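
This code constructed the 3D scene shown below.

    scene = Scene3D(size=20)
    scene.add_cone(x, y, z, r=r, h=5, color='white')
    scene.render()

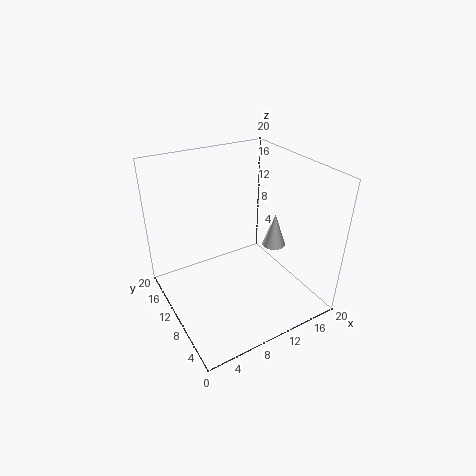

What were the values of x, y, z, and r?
x = 16.5, y = 10.25, z = 6.75, r = 1.75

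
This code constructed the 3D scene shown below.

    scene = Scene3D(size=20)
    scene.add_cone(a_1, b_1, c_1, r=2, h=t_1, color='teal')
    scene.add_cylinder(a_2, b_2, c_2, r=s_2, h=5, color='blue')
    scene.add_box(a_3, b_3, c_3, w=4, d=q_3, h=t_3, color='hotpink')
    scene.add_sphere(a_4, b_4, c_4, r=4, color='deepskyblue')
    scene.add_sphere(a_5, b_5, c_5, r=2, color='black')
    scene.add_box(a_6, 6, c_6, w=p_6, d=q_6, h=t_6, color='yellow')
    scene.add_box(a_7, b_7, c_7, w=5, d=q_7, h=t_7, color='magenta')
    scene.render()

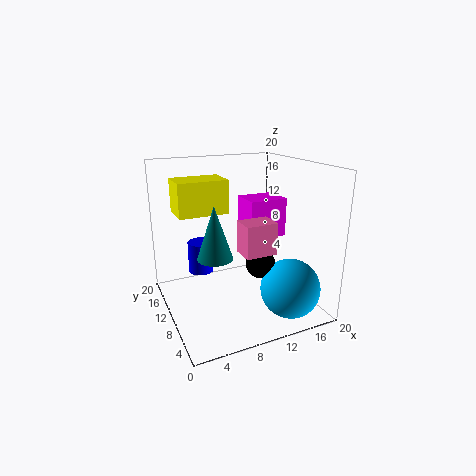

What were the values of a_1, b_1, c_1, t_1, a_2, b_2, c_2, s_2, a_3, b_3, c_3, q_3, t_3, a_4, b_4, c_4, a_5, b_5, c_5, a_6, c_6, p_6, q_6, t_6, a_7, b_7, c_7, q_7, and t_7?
a_1 = 4; b_1 = 3; c_1 = 11; t_1 = 6; a_2 = 7; b_2 = 18; c_2 = 2; s_2 = 2; a_3 = 8; b_3 = 3; c_3 = 10; q_3 = 3; t_3 = 4; a_4 = 15; b_4 = 4; c_4 = 4; a_5 = 12; b_5 = 7; c_5 = 7; a_6 = 1; c_6 = 15; p_6 = 6; q_6 = 4; t_6 = 4; a_7 = 10; b_7 = 6; c_7 = 11; q_7 = 4; t_7 = 5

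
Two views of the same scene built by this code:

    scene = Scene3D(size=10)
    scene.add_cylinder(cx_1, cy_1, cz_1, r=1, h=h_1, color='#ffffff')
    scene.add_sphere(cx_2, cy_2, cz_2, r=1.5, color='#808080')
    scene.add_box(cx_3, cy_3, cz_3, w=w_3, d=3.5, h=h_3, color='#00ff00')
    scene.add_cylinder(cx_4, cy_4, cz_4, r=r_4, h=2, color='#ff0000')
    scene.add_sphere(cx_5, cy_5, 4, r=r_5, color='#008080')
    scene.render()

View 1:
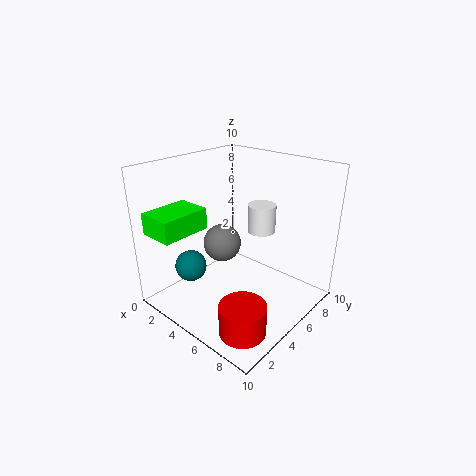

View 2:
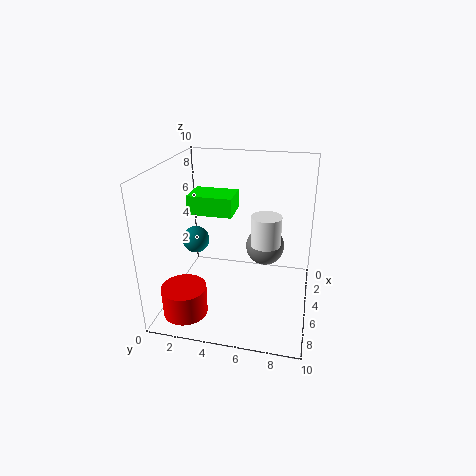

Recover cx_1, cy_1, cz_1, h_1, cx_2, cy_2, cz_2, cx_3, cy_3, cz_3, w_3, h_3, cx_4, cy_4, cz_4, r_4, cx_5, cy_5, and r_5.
cx_1 = 5.5, cy_1 = 7, cz_1 = 5, h_1 = 2, cx_2 = 2, cy_2 = 6.5, cz_2 = 3, cx_3 = 0.5, cy_3 = 0.5, cz_3 = 5.5, w_3 = 2.5, h_3 = 1.5, cx_4 = 8, cy_4 = 2, cz_4 = 0.5, r_4 = 1.5, cx_5 = 4, cy_5 = 1.5, r_5 = 1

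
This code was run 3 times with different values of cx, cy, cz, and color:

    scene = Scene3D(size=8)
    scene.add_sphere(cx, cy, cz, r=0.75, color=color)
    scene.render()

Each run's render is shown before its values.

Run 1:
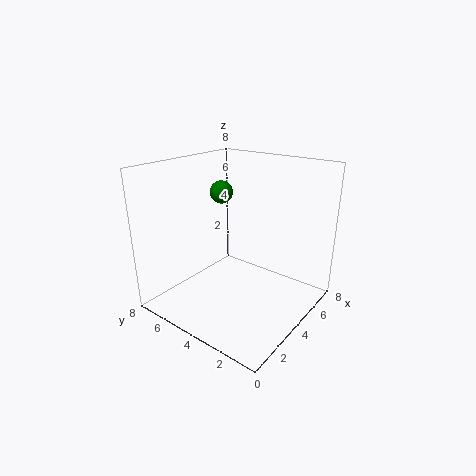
cx = 6.5, cy = 7.25, cz = 5.5, color = 'green'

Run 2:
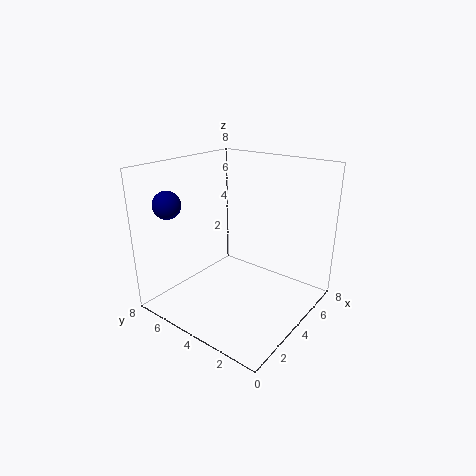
cx = 1.5, cy = 6.75, cz = 6, color = 'navy'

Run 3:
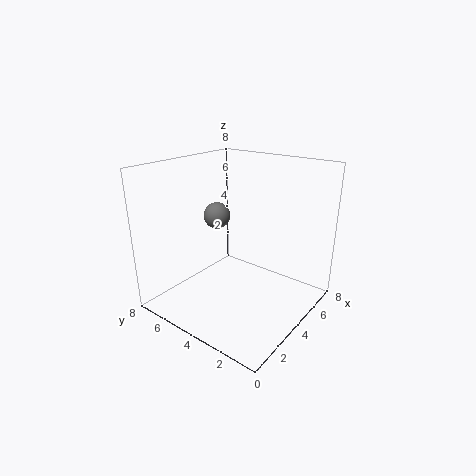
cx = 4, cy = 5.5, cz = 5, color = 'gray'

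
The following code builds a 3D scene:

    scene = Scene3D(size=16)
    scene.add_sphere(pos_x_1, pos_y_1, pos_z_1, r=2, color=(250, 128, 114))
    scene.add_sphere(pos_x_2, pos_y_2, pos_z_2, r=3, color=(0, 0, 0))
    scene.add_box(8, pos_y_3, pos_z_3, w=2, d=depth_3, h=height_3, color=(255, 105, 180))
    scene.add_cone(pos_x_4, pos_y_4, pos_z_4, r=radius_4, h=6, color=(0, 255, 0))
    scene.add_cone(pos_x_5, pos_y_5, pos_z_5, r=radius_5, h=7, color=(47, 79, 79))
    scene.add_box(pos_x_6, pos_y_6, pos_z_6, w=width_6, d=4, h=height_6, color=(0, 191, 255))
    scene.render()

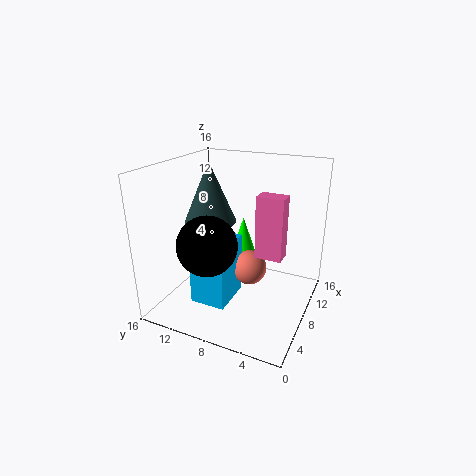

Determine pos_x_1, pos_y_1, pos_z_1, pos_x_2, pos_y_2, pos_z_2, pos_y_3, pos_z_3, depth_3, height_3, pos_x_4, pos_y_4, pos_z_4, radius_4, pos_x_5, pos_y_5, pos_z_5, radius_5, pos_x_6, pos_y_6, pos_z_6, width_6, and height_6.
pos_x_1 = 9, pos_y_1 = 7, pos_z_1 = 4, pos_x_2 = 3, pos_y_2 = 9, pos_z_2 = 9, pos_y_3 = 3, pos_z_3 = 6, depth_3 = 3, height_3 = 7, pos_x_4 = 14, pos_y_4 = 10, pos_z_4 = 2, radius_4 = 2, pos_x_5 = 9, pos_y_5 = 12, pos_z_5 = 9, radius_5 = 3, pos_x_6 = 4, pos_y_6 = 8, pos_z_6 = 1, width_6 = 5, height_6 = 7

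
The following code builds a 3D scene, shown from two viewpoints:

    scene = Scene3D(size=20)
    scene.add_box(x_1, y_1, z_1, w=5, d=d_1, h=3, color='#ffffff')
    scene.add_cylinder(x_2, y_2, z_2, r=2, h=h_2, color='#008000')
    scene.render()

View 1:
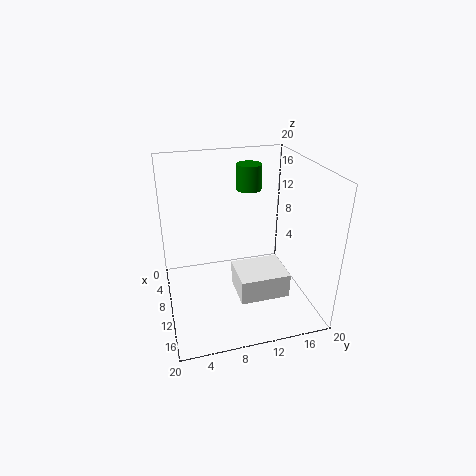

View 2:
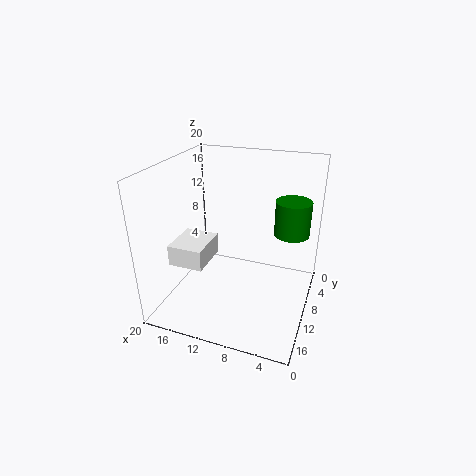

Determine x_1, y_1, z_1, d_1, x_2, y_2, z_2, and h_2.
x_1 = 14, y_1 = 8, z_1 = 6, d_1 = 6, x_2 = 2, y_2 = 14, z_2 = 14, h_2 = 4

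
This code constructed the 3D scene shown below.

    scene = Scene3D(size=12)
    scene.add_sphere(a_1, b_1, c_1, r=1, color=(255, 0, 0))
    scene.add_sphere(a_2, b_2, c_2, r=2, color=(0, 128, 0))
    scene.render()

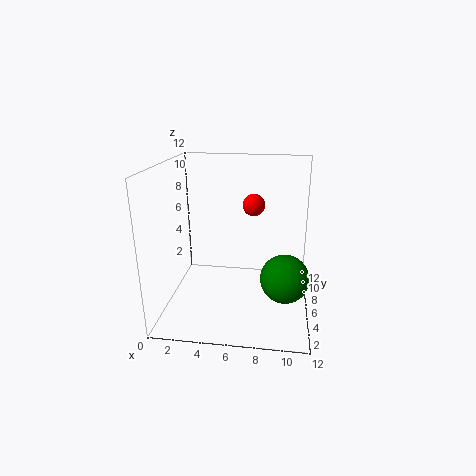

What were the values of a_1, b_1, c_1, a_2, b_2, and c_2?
a_1 = 7, b_1 = 9, c_1 = 8, a_2 = 10, b_2 = 5, c_2 = 3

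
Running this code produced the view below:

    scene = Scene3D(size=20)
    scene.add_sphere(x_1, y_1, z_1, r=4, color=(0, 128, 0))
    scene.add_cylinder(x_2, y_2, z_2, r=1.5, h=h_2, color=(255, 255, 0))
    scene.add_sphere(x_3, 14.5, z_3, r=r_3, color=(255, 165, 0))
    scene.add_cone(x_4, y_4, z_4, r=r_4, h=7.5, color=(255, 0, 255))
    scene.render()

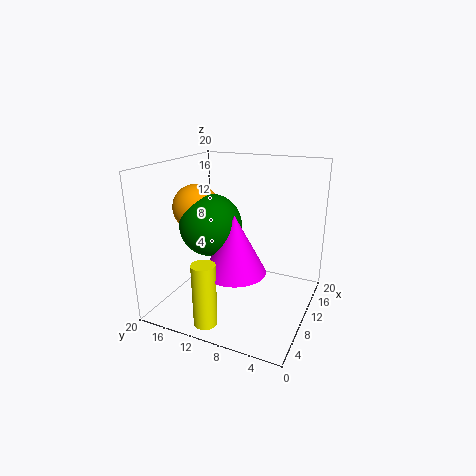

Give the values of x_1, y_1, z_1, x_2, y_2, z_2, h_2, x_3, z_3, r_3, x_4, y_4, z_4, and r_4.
x_1 = 6.5, y_1 = 12.25, z_1 = 12.75, x_2 = 1.75, y_2 = 10.75, z_2 = 1.25, h_2 = 8.25, x_3 = 6.75, z_3 = 14.75, r_3 = 3, x_4 = 5.75, y_4 = 8.5, z_4 = 7.25, r_4 = 4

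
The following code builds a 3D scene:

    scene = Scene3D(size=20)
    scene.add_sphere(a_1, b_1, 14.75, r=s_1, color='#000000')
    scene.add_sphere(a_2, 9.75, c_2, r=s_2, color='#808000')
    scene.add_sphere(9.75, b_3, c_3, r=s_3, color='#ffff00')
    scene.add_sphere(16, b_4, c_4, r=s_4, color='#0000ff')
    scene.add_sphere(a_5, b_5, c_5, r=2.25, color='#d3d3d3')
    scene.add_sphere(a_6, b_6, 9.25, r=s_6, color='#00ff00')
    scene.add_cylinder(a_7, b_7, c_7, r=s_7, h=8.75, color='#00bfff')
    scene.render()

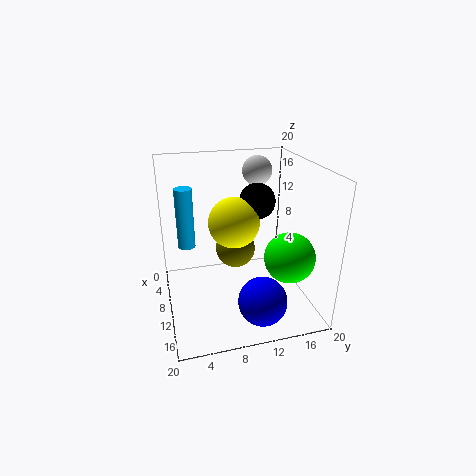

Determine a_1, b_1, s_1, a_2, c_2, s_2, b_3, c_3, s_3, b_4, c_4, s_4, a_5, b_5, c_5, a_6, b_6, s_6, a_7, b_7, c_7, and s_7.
a_1 = 9, b_1 = 13, s_1 = 2.5, a_2 = 9.5, c_2 = 8.25, s_2 = 2.75, b_3 = 9.5, c_3 = 12.25, s_3 = 3.5, b_4 = 11.75, c_4 = 3.25, s_4 = 3.25, a_5 = 3.5, b_5 = 14.75, c_5 = 17.5, a_6 = 15.75, b_6 = 15.25, s_6 = 3.25, a_7 = 6.25, b_7 = 3.25, c_7 = 7.75, s_7 = 1.25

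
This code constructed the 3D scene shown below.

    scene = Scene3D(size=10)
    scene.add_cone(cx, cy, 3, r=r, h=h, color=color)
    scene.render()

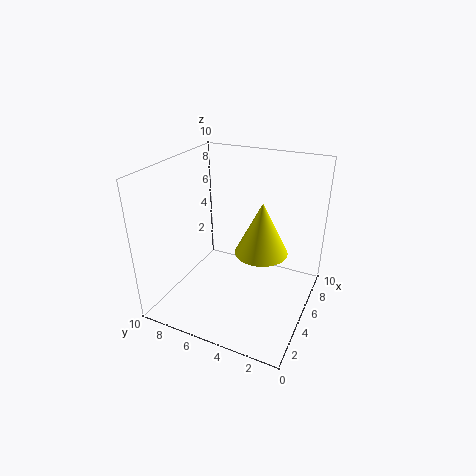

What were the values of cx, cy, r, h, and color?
cx = 7; cy = 4; r = 2; h = 4; color = 'yellow'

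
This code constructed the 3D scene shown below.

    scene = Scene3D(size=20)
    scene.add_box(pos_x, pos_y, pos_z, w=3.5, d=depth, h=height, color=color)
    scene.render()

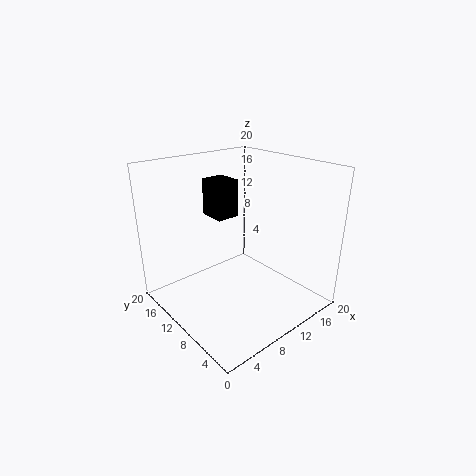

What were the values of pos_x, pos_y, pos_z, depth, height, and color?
pos_x = 9.5
pos_y = 13.5
pos_z = 11.5
depth = 4
height = 5.5
color = 'black'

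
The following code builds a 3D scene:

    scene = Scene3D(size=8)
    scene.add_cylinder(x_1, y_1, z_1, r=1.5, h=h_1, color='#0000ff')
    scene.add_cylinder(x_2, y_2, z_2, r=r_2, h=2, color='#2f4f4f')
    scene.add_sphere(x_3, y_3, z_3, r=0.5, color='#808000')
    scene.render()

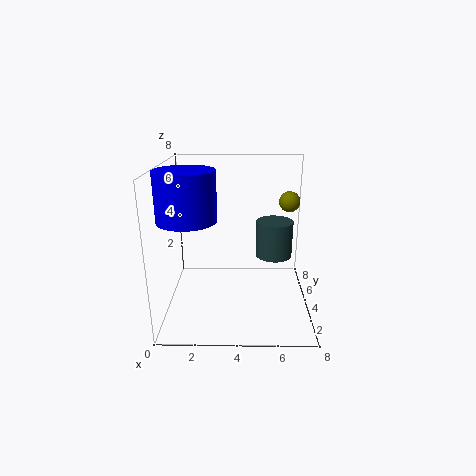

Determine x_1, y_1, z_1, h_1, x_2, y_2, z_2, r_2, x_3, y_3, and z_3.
x_1 = 1.5
y_1 = 2.5
z_1 = 5.5
h_1 = 2.5
x_2 = 6
y_2 = 4
z_2 = 3
r_2 = 1
x_3 = 6.5
y_3 = 2.5
z_3 = 6.5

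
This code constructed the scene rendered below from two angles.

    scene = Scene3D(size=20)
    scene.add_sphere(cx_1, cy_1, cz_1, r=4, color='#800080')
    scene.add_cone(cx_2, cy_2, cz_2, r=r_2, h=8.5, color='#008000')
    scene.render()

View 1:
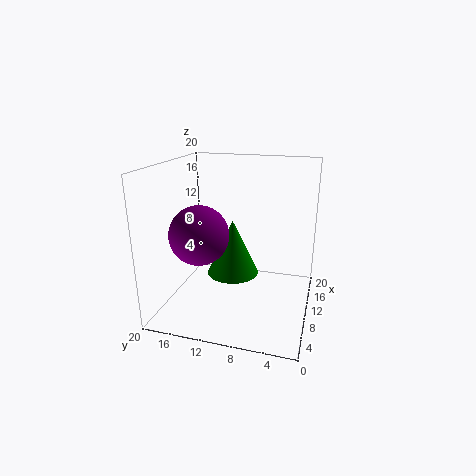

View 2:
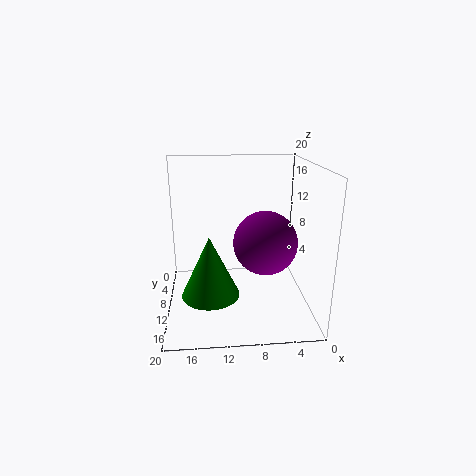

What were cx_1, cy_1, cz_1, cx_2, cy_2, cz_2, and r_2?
cx_1 = 7, cy_1 = 14.5, cz_1 = 11, cx_2 = 14, cy_2 = 12, cz_2 = 2.5, r_2 = 4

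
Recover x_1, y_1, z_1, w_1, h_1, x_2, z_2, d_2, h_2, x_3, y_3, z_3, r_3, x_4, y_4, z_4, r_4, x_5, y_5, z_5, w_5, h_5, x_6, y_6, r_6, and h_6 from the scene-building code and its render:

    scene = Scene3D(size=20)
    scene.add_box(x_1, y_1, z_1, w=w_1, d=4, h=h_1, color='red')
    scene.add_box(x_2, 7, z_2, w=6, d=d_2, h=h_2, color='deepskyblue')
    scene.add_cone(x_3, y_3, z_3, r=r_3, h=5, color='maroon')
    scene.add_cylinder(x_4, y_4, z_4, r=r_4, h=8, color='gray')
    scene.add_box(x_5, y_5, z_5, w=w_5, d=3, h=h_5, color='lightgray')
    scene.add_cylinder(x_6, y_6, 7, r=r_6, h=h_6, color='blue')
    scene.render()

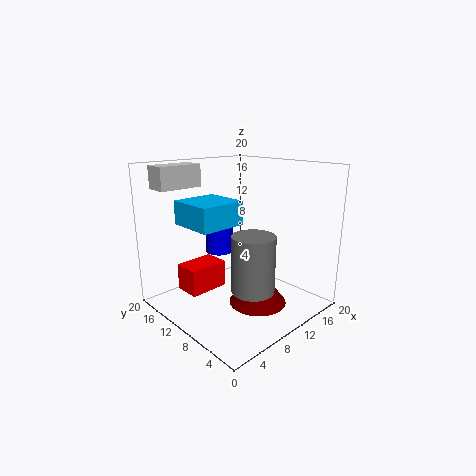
x_1 = 5, y_1 = 14, z_1 = 1, w_1 = 6, h_1 = 4, x_2 = 2, z_2 = 13, d_2 = 6, h_2 = 3, x_3 = 11, y_3 = 7, z_3 = 1, r_3 = 4, x_4 = 10, y_4 = 7, z_4 = 3, r_4 = 3, x_5 = 1, y_5 = 14, z_5 = 17, w_5 = 6, h_5 = 3, x_6 = 10, y_6 = 14, r_6 = 2, h_6 = 6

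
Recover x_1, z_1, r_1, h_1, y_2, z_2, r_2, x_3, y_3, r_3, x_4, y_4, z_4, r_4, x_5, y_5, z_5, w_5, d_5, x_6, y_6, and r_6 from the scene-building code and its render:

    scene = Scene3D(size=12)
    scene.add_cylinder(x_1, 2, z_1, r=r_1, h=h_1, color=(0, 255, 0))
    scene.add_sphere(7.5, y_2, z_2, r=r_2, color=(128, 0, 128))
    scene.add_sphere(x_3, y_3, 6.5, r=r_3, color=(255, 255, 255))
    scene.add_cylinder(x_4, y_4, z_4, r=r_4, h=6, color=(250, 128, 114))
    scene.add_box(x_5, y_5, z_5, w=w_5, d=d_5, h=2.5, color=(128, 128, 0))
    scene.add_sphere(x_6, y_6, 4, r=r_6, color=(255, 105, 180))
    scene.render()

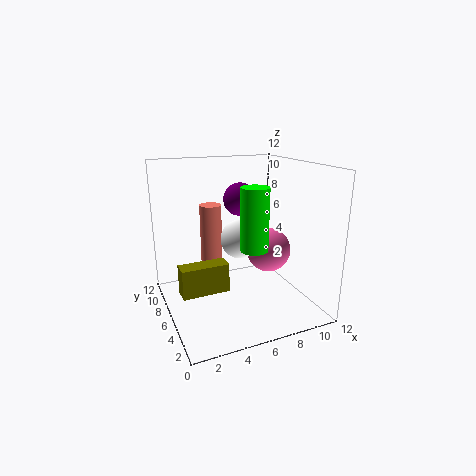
x_1 = 5.5, z_1 = 6.5, r_1 = 1, h_1 = 4.5, y_2 = 9, z_2 = 8.5, r_2 = 1.5, x_3 = 5.5, y_3 = 4.5, r_3 = 1.5, x_4 = 5, y_4 = 10, z_4 = 2, r_4 = 1, x_5 = 1, y_5 = 5.5, z_5 = 1.5, w_5 = 4, d_5 = 1.5, x_6 = 9.5, y_6 = 7, r_6 = 2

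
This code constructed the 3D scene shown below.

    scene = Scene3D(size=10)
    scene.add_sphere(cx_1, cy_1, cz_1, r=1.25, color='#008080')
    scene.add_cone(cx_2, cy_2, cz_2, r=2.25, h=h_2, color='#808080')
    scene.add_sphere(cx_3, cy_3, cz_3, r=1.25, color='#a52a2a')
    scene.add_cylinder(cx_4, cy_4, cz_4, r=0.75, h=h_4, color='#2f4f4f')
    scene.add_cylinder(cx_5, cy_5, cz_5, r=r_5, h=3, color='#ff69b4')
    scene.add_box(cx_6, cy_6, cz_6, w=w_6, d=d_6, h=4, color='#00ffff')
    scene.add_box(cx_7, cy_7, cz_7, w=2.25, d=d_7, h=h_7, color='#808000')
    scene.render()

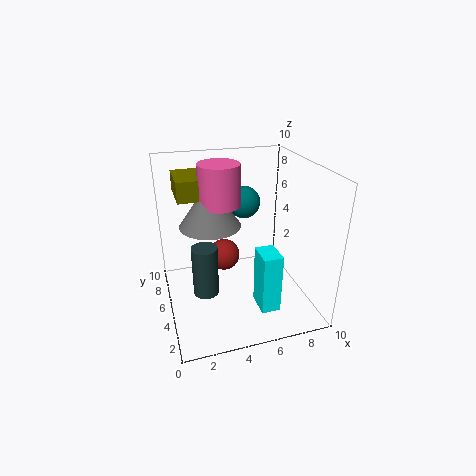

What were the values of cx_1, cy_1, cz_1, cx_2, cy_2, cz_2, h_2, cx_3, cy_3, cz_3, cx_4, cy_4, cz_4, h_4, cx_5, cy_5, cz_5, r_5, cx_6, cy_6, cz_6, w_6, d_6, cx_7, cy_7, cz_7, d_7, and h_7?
cx_1 = 6.5, cy_1 = 8.25, cz_1 = 6.25, cx_2 = 3.5, cy_2 = 7, cz_2 = 5.25, h_2 = 3.25, cx_3 = 4.75, cy_3 = 8, cz_3 = 2, cx_4 = 2, cy_4 = 1.75, cz_4 = 3.5, h_4 = 3, cx_5 = 4.25, cy_5 = 7, cz_5 = 6.75, r_5 = 1.5, cx_6 = 5.5, cy_6 = 1.25, cz_6 = 1.25, w_6 = 1.25, d_6 = 1.75, cx_7 = 1.25, cy_7 = 6.75, cz_7 = 7.25, d_7 = 3.25, h_7 = 1.5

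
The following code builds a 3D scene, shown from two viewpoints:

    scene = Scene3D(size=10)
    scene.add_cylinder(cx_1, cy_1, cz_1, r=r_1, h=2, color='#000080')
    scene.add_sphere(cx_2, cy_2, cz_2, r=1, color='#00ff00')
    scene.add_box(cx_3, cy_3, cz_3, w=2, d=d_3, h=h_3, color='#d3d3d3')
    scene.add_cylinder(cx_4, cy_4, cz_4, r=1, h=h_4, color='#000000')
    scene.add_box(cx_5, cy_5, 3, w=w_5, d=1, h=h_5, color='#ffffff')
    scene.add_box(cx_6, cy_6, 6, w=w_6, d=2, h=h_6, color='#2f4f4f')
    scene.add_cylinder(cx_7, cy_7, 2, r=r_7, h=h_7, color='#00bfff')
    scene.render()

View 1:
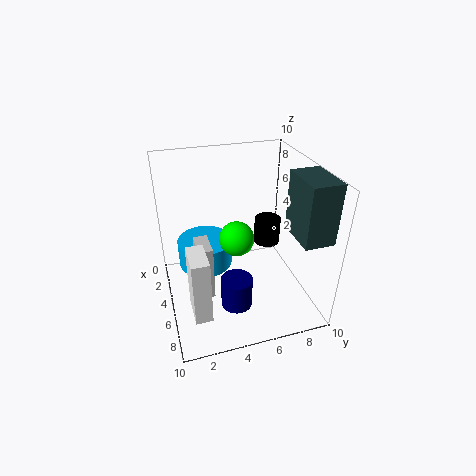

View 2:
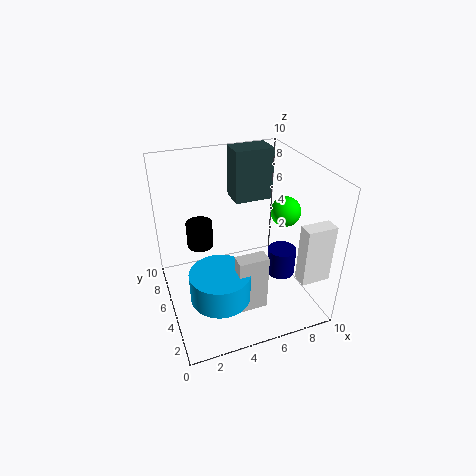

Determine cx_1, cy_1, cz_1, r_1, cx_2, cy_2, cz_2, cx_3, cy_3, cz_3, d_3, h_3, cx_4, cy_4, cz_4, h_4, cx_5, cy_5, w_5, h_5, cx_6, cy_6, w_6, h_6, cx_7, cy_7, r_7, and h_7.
cx_1 = 8; cy_1 = 4; cz_1 = 2; r_1 = 1; cx_2 = 8; cy_2 = 4; cz_2 = 7; cx_3 = 4; cy_3 = 2; cz_3 = 1; d_3 = 1; h_3 = 4; cx_4 = 3; cy_4 = 8; cz_4 = 3; h_4 = 2; cx_5 = 8; cy_5 = 1; w_5 = 2; h_5 = 4; cx_6 = 6; cy_6 = 8; w_6 = 3; h_6 = 4; cx_7 = 3; cy_7 = 3; r_7 = 2; h_7 = 2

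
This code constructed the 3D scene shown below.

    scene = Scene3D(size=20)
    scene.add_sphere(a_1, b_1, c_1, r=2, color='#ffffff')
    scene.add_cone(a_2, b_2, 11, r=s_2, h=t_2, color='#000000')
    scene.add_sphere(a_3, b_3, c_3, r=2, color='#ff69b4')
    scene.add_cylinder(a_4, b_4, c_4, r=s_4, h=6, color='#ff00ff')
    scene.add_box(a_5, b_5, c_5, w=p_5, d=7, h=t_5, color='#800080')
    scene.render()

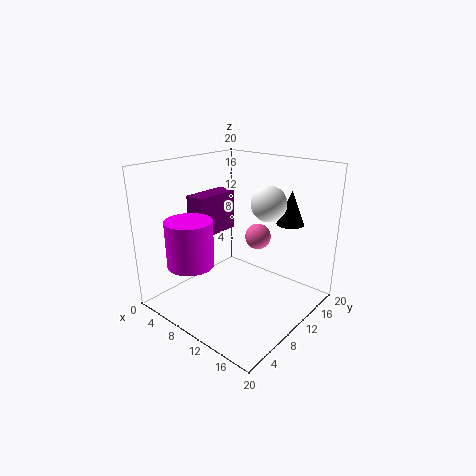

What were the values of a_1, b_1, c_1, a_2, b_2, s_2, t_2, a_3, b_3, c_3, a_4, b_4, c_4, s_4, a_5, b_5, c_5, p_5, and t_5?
a_1 = 17
b_1 = 7
c_1 = 17
a_2 = 14
b_2 = 17
s_2 = 2
t_2 = 5
a_3 = 9
b_3 = 16
c_3 = 8
a_4 = 8
b_4 = 3
c_4 = 8
s_4 = 3
a_5 = 2
b_5 = 8
c_5 = 9
p_5 = 3
t_5 = 6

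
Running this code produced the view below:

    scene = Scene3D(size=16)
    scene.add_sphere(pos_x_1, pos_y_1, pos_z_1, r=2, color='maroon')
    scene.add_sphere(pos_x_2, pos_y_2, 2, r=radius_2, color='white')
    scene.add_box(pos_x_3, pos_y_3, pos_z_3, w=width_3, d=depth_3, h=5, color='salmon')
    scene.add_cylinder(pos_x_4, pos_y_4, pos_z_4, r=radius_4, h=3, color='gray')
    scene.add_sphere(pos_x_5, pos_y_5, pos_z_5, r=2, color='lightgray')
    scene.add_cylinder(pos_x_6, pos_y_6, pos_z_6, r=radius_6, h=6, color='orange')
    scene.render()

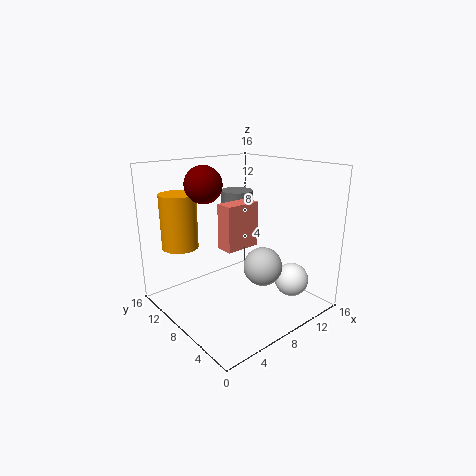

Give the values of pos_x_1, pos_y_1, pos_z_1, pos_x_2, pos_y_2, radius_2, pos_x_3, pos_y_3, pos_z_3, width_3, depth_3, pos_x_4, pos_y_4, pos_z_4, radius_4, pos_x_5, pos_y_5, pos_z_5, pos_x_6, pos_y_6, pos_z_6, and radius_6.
pos_x_1 = 5, pos_y_1 = 10, pos_z_1 = 14, pos_x_2 = 14, pos_y_2 = 5, radius_2 = 2, pos_x_3 = 6, pos_y_3 = 7, pos_z_3 = 7, width_3 = 4, depth_3 = 2, pos_x_4 = 12, pos_y_4 = 13, pos_z_4 = 9, radius_4 = 2, pos_x_5 = 8, pos_y_5 = 4, pos_z_5 = 6, pos_x_6 = 3, pos_y_6 = 12, pos_z_6 = 7, radius_6 = 2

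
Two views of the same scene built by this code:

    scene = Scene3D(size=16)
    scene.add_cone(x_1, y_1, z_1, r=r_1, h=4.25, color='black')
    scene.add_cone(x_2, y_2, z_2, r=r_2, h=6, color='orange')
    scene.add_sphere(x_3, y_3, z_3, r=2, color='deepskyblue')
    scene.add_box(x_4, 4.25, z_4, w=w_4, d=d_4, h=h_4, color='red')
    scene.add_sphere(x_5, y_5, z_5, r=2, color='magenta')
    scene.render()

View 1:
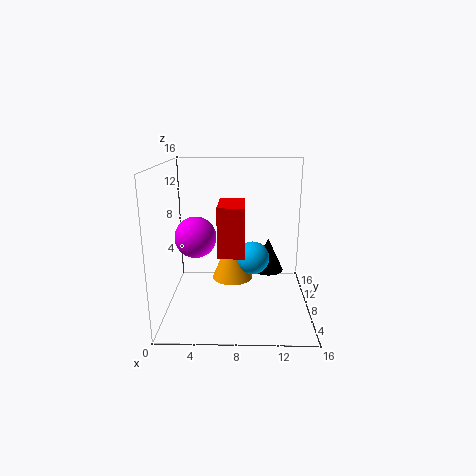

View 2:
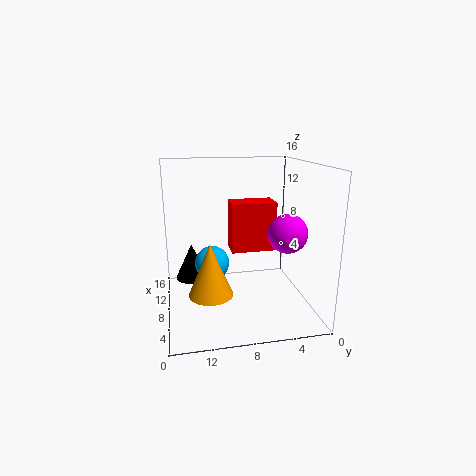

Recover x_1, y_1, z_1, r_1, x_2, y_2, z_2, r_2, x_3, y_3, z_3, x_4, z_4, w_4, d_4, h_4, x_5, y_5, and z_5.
x_1 = 11.75, y_1 = 13, z_1 = 2, r_1 = 2, x_2 = 7.25, y_2 = 11.25, z_2 = 1.75, r_2 = 2.5, x_3 = 9.75, y_3 = 10.75, z_3 = 4.5, x_4 = 6, z_4 = 7, w_4 = 2.75, d_4 = 4.75, h_4 = 5.25, x_5 = 4, y_5 = 3.75, z_5 = 9.5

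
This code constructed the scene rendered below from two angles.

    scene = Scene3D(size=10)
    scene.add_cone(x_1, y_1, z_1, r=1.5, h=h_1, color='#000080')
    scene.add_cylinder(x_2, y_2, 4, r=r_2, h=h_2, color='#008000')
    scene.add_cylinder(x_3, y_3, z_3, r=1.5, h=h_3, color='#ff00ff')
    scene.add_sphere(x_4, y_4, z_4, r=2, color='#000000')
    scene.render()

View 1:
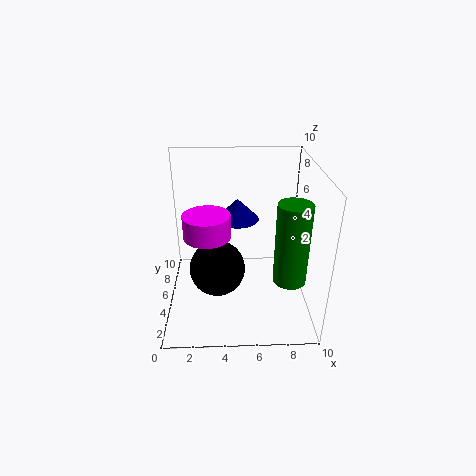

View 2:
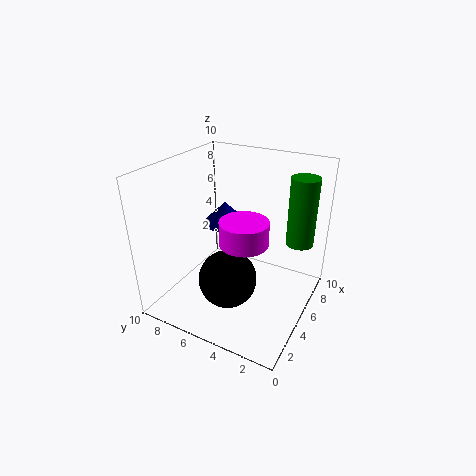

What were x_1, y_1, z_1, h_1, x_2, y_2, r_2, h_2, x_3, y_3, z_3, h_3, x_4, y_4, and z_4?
x_1 = 5; y_1 = 6; z_1 = 6; h_1 = 1.5; x_2 = 8; y_2 = 1.5; r_2 = 1; h_2 = 5; x_3 = 3; y_3 = 3.5; z_3 = 6; h_3 = 1.5; x_4 = 3.5; y_4 = 5; z_4 = 2.5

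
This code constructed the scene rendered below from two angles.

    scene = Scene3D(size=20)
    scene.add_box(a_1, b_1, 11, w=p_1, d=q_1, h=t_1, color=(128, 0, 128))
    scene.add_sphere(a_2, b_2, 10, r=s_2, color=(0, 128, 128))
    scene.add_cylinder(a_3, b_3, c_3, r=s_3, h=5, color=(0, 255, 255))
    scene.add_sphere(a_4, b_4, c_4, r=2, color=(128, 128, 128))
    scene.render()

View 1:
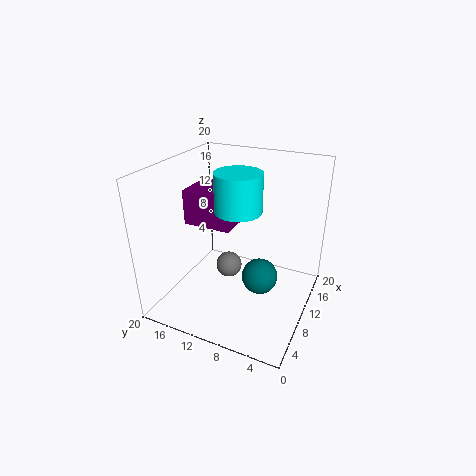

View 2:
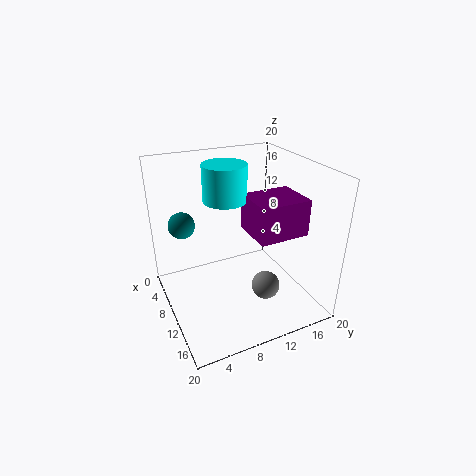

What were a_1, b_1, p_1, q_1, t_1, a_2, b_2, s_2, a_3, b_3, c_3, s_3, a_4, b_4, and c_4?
a_1 = 9; b_1 = 11; p_1 = 6; q_1 = 7; t_1 = 5; a_2 = 3; b_2 = 4; s_2 = 2; a_3 = 8; b_3 = 9; c_3 = 15; s_3 = 3; a_4 = 13; b_4 = 13; c_4 = 3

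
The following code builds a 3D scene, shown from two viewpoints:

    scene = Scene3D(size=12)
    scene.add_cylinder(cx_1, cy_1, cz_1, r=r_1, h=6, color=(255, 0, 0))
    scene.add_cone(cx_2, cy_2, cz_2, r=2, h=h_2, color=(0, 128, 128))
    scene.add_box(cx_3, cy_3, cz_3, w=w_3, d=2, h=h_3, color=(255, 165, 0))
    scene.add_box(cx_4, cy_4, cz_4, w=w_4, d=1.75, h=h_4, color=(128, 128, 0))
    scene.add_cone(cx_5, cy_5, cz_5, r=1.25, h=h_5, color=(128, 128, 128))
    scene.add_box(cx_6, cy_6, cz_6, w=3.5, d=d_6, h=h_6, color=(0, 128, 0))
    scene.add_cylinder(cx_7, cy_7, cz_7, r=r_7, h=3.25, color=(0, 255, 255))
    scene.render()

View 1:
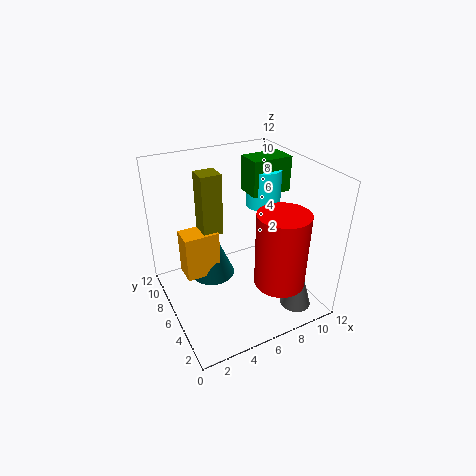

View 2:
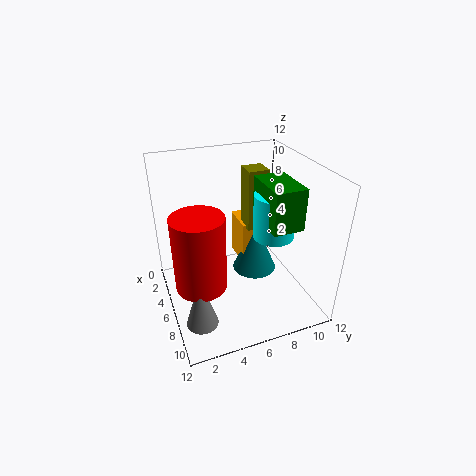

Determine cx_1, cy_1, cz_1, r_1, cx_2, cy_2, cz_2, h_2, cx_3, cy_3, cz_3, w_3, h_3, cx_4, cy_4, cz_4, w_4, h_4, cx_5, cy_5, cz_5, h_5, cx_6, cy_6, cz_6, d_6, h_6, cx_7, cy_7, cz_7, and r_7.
cx_1 = 7.75
cy_1 = 2.25
cz_1 = 3.5
r_1 = 2
cx_2 = 4.5
cy_2 = 8.25
cz_2 = 1.5
h_2 = 4.75
cx_3 = 1.75
cy_3 = 7
cz_3 = 2.25
w_3 = 3
h_3 = 4
cx_4 = 3.5
cy_4 = 7.25
cz_4 = 6
w_4 = 1.75
h_4 = 5.25
cx_5 = 9.25
cy_5 = 1.75
cz_5 = 1
h_5 = 4.25
cx_6 = 7.75
cy_6 = 6.5
cz_6 = 9
d_6 = 2.25
h_6 = 3
cx_7 = 9.25
cy_7 = 7.5
cz_7 = 7.75
r_7 = 1.5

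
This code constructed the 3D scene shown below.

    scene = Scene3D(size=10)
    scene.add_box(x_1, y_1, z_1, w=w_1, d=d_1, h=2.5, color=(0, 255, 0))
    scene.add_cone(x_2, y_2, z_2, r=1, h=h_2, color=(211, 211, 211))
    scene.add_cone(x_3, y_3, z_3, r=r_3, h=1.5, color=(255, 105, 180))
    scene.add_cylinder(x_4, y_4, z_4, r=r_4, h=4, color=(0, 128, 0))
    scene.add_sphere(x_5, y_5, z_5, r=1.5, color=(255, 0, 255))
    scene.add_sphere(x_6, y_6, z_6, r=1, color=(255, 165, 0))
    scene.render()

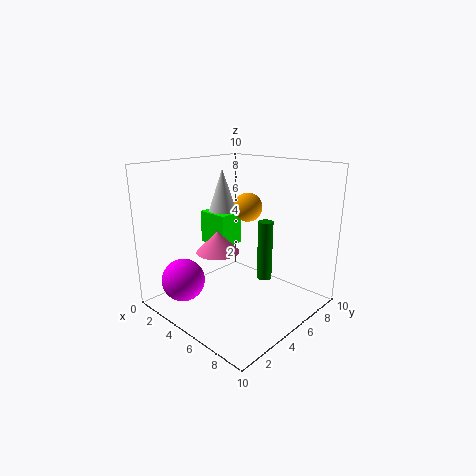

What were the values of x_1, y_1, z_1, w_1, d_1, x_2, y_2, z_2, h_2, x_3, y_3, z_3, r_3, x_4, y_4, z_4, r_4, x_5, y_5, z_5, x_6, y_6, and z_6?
x_1 = 0.5
y_1 = 5.5
z_1 = 3.5
w_1 = 2.5
d_1 = 2
x_2 = 3
y_2 = 5.5
z_2 = 6.5
h_2 = 3
x_3 = 4
y_3 = 4
z_3 = 4
r_3 = 1.5
x_4 = 7
y_4 = 5.5
z_4 = 2.5
r_4 = 0.5
x_5 = 2.5
y_5 = 2
z_5 = 2
x_6 = 5
y_6 = 6
z_6 = 7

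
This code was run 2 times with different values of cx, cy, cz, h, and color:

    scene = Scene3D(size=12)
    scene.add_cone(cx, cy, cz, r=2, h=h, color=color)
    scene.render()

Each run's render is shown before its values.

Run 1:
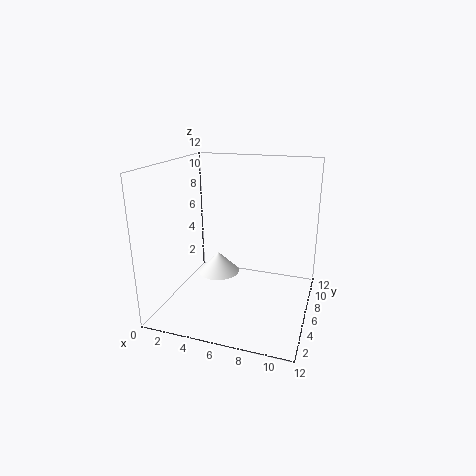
cx = 3; cy = 9; cz = 1; h = 2; color = 'white'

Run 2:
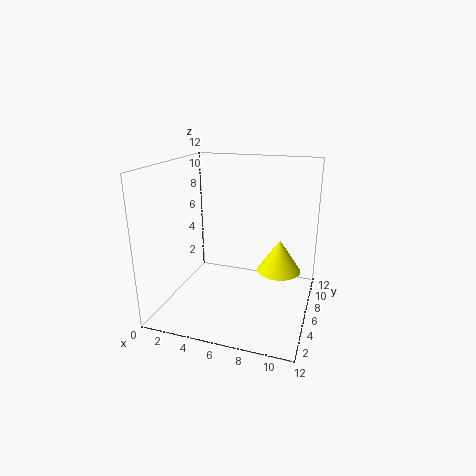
cx = 9; cy = 9; cz = 2; h = 3; color = 'yellow'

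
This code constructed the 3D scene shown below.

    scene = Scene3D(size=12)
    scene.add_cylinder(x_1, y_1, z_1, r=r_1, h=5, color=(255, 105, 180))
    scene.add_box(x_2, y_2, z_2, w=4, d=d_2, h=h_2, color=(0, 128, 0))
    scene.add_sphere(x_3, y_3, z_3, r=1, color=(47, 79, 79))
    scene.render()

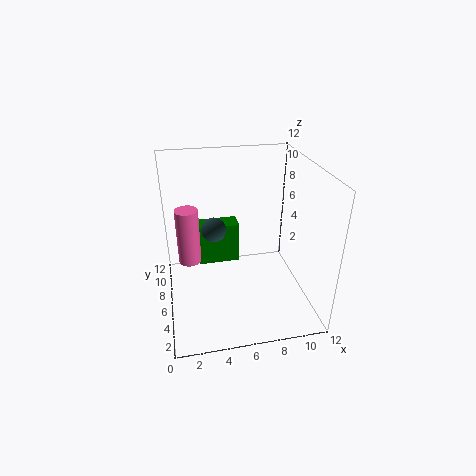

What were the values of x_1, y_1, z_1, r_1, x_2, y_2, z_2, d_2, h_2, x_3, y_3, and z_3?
x_1 = 2, y_1 = 8, z_1 = 3, r_1 = 1, x_2 = 3, y_2 = 10, z_2 = 1, d_2 = 2, h_2 = 4, x_3 = 4, y_3 = 6, z_3 = 7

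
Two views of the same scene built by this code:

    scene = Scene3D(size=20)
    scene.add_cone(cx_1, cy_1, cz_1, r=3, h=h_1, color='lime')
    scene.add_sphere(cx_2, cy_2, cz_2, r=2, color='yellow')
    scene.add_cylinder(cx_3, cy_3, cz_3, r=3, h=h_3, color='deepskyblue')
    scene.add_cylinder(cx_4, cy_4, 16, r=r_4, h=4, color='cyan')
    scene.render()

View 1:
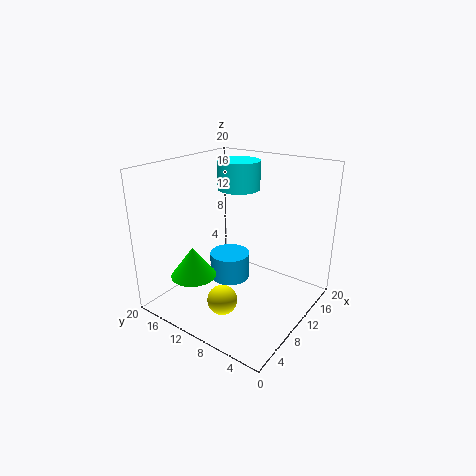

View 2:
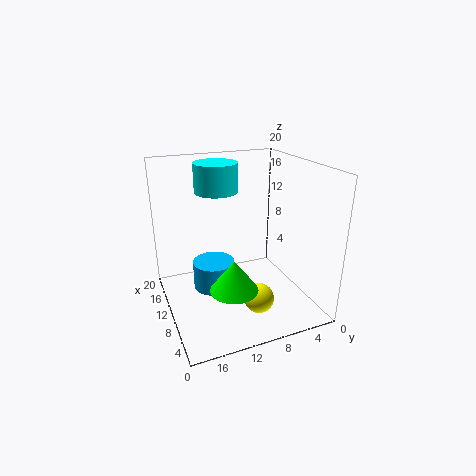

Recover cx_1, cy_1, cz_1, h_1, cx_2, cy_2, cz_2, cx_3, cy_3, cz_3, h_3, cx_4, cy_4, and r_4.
cx_1 = 4
cy_1 = 13
cz_1 = 6
h_1 = 4
cx_2 = 5
cy_2 = 9
cz_2 = 3
cx_3 = 12
cy_3 = 13
cz_3 = 2
h_3 = 4
cx_4 = 13
cy_4 = 12
r_4 = 3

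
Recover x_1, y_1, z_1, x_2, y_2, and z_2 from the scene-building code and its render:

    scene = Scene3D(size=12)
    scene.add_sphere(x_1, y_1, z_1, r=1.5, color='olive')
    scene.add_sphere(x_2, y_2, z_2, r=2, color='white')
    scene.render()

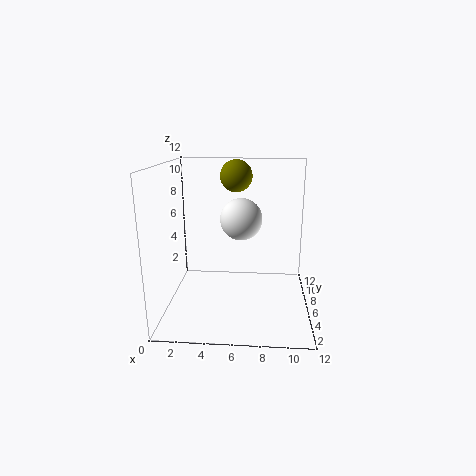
x_1 = 5.5, y_1 = 10.5, z_1 = 10.5, x_2 = 6, y_2 = 10, z_2 = 6.5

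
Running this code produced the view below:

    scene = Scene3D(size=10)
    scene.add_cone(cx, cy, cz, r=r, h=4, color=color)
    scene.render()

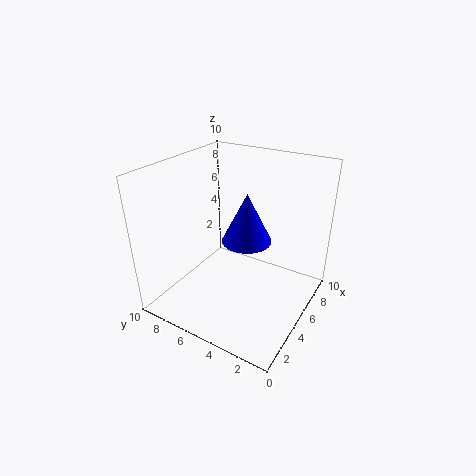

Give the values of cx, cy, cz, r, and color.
cx = 8, cy = 6, cz = 3, r = 2, color = 'blue'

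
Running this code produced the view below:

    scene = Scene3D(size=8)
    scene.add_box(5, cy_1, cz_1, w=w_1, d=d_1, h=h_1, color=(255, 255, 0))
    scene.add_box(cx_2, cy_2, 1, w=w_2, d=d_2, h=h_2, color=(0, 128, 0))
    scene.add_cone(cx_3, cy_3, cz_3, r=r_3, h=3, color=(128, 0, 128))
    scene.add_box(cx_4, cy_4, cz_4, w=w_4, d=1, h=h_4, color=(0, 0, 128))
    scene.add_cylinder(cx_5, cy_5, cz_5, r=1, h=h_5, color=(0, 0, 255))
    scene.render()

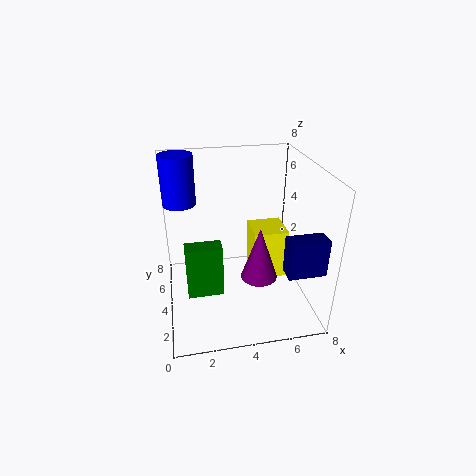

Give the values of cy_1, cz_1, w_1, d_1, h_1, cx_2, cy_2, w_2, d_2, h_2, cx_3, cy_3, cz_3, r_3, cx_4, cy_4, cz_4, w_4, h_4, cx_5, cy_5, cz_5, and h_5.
cy_1 = 4, cz_1 = 1, w_1 = 2, d_1 = 2, h_1 = 3, cx_2 = 1, cy_2 = 3, w_2 = 2, d_2 = 1, h_2 = 3, cx_3 = 5, cy_3 = 3, cz_3 = 2, r_3 = 1, cx_4 = 6, cy_4 = 1, cz_4 = 3, w_4 = 2, h_4 = 2, cx_5 = 1, cy_5 = 7, cz_5 = 5, h_5 = 3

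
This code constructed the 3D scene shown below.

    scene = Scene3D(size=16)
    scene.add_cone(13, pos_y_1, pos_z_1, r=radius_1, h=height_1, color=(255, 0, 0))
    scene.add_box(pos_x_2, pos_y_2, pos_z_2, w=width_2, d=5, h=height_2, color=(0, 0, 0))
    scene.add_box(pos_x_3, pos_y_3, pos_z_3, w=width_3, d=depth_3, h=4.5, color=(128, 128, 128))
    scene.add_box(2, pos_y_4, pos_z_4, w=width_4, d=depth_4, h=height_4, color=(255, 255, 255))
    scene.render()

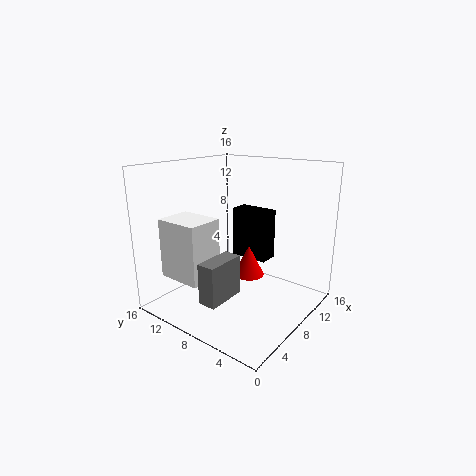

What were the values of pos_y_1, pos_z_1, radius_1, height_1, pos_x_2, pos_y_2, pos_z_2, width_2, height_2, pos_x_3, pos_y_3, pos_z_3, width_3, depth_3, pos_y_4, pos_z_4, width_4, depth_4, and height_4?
pos_y_1 = 10
pos_z_1 = 1
radius_1 = 2
height_1 = 4
pos_x_2 = 13.5
pos_y_2 = 8
pos_z_2 = 3
width_2 = 2.5
height_2 = 6.5
pos_x_3 = 2.5
pos_y_3 = 7
pos_z_3 = 2
width_3 = 4.5
depth_3 = 2
pos_y_4 = 9
pos_z_4 = 4
width_4 = 4
depth_4 = 5
height_4 = 6.5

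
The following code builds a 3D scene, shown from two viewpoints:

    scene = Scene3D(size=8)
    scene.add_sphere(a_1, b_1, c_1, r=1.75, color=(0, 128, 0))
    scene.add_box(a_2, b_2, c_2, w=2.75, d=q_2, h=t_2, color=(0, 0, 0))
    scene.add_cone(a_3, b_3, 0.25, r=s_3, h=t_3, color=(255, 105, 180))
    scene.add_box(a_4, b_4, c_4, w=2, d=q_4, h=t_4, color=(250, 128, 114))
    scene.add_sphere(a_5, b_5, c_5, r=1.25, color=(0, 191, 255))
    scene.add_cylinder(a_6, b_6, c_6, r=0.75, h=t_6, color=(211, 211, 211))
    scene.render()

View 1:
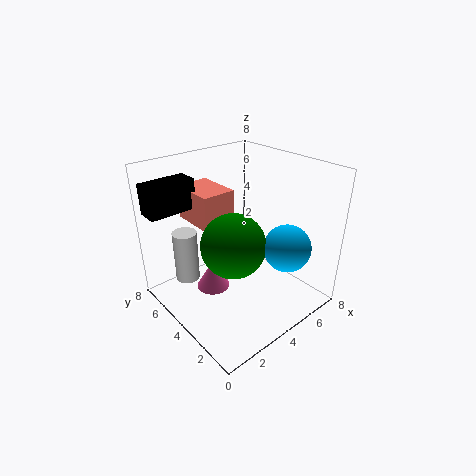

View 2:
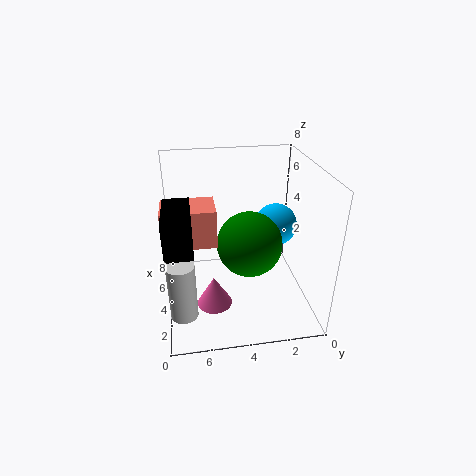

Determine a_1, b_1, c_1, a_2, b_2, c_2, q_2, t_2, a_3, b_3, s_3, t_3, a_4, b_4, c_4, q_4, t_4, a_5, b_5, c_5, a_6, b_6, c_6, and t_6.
a_1 = 3.25; b_1 = 3.5; c_1 = 4; a_2 = 0.25; b_2 = 6.5; c_2 = 5.25; q_2 = 1.25; t_2 = 1.75; a_3 = 3.25; b_3 = 5.5; s_3 = 1; t_3 = 1.75; a_4 = 2.75; b_4 = 5.25; c_4 = 4.25; q_4 = 2.75; t_4 = 2; a_5 = 5.25; b_5 = 1.5; c_5 = 4; a_6 = 2.5; b_6 = 7.25; c_6 = 0.25; t_6 = 3.25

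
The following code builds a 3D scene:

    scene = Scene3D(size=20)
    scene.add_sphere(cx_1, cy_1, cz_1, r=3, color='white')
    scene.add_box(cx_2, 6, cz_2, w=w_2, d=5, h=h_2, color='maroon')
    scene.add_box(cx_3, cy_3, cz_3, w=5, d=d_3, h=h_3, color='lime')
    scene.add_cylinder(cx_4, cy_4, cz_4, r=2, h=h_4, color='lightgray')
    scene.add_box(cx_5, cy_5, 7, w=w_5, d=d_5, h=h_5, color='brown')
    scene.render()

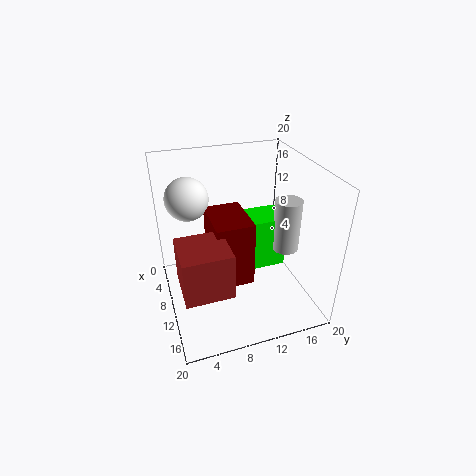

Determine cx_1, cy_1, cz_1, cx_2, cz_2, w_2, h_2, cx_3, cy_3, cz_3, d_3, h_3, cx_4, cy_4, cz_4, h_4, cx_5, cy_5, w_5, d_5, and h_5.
cx_1 = 6; cy_1 = 4; cz_1 = 15; cx_2 = 7; cz_2 = 5; w_2 = 7; h_2 = 9; cx_3 = 4; cy_3 = 13; cz_3 = 3; d_3 = 5; h_3 = 8; cx_4 = 9; cy_4 = 18; cz_4 = 6; h_4 = 8; cx_5 = 12; cy_5 = 1; w_5 = 6; d_5 = 6; h_5 = 6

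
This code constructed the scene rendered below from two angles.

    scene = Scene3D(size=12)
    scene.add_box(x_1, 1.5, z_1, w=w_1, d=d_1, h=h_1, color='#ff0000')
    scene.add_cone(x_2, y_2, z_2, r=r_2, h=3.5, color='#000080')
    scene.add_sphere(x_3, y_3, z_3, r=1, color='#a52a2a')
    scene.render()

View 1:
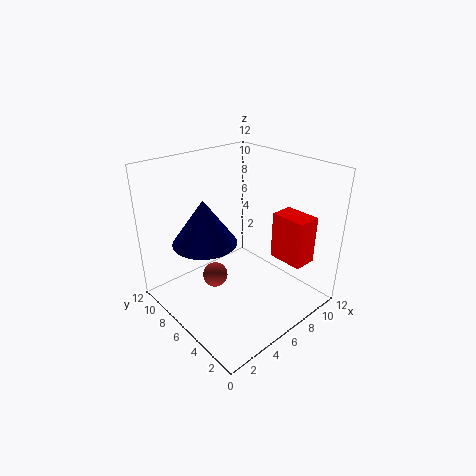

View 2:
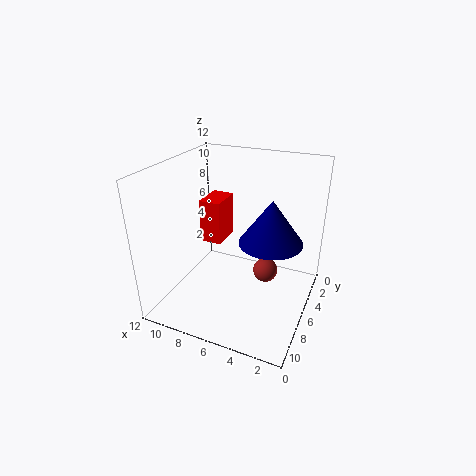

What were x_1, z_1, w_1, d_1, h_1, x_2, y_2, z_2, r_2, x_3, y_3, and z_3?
x_1 = 8.5; z_1 = 4; w_1 = 2; d_1 = 3; h_1 = 4; x_2 = 3; y_2 = 6.5; z_2 = 6.5; r_2 = 2.5; x_3 = 3.5; y_3 = 6; z_3 = 3.5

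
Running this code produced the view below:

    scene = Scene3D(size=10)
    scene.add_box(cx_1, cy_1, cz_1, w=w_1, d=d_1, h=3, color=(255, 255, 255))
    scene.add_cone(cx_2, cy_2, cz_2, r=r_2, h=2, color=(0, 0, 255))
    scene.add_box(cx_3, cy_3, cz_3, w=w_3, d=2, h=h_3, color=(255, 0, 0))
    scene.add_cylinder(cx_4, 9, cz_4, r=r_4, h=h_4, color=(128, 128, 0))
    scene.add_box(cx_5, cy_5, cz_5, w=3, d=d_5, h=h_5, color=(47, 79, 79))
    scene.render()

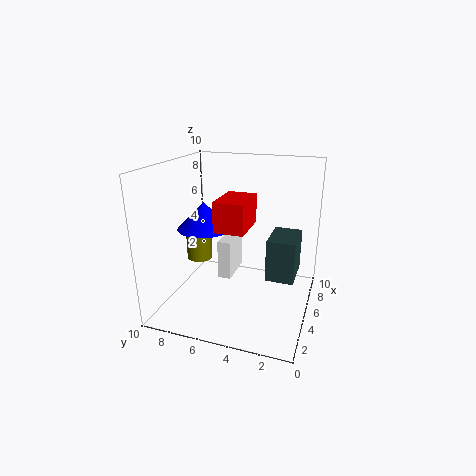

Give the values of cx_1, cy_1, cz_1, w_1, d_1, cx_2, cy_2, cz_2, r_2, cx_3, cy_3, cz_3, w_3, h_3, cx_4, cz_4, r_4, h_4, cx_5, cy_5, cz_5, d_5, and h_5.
cx_1 = 6
cy_1 = 6
cz_1 = 1
w_1 = 3
d_1 = 1
cx_2 = 6
cy_2 = 8
cz_2 = 5
r_2 = 2
cx_3 = 3
cy_3 = 4
cz_3 = 6
w_3 = 3
h_3 = 2
cx_4 = 7
cz_4 = 2
r_4 = 1
h_4 = 3
cx_5 = 5
cy_5 = 1
cz_5 = 2
d_5 = 2
h_5 = 3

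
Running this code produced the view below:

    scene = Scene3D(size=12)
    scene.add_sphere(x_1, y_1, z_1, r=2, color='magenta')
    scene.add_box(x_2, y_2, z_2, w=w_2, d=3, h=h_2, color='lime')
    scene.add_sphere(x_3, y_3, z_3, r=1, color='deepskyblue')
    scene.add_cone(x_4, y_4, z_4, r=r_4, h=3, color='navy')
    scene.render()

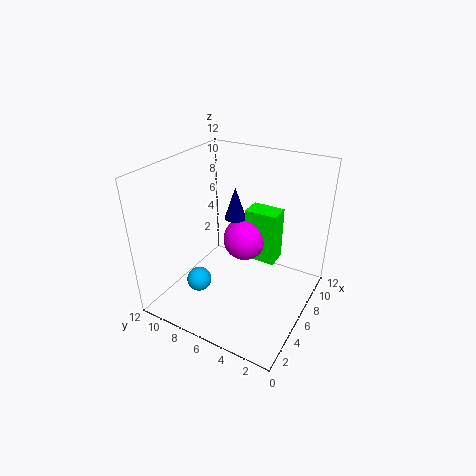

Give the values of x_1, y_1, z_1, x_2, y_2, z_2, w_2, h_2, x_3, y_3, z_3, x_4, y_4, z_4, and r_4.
x_1 = 9, y_1 = 7, z_1 = 4, x_2 = 9, y_2 = 4, z_2 = 2, w_2 = 2, h_2 = 5, x_3 = 3, y_3 = 8, z_3 = 3, x_4 = 9, y_4 = 8, z_4 = 6, r_4 = 1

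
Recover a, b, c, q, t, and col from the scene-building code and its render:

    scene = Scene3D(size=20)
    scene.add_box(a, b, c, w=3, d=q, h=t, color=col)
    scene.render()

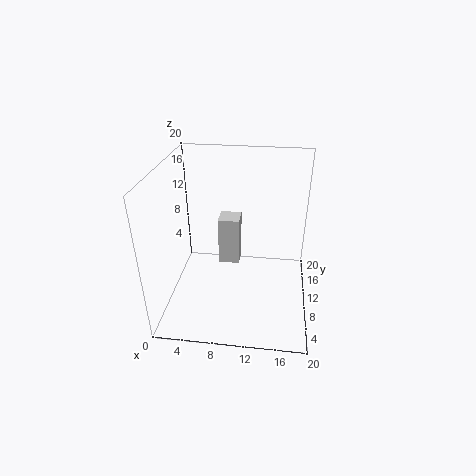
a = 7, b = 11, c = 5, q = 3, t = 7, col = 'lightgray'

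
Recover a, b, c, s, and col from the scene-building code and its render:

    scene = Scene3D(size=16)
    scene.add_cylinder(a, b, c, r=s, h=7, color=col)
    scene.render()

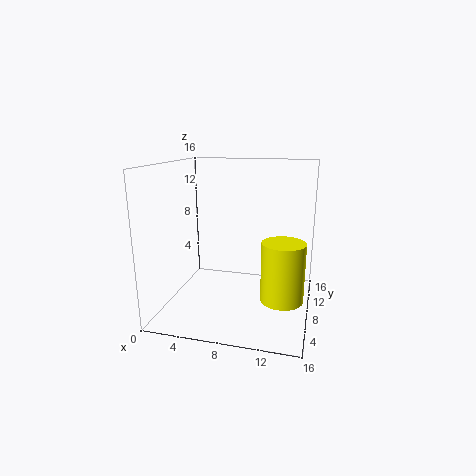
a = 13; b = 9; c = 0.5; s = 2.5; col = 'yellow'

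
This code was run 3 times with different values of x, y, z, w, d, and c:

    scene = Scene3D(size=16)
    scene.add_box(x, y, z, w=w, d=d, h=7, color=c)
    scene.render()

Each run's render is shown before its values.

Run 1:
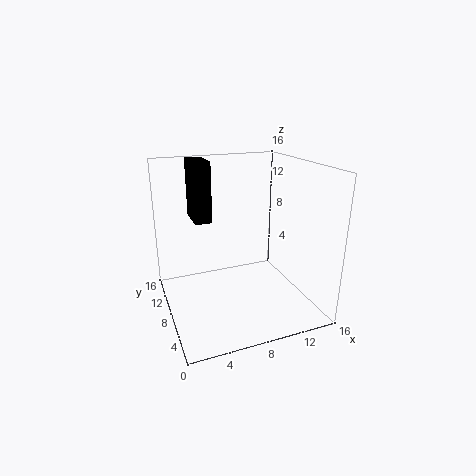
x = 4; y = 11; z = 9; w = 2; d = 4; c = 'black'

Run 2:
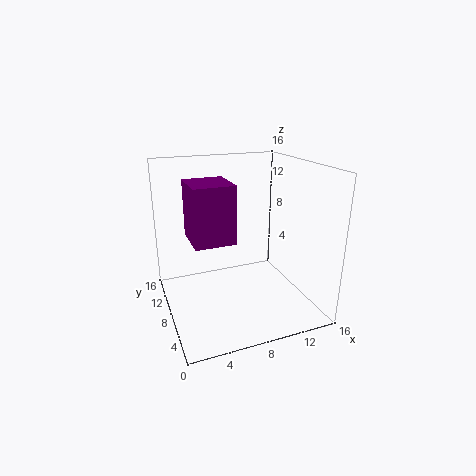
x = 3.5; y = 9.5; z = 6.5; w = 5; d = 5.5; c = 'purple'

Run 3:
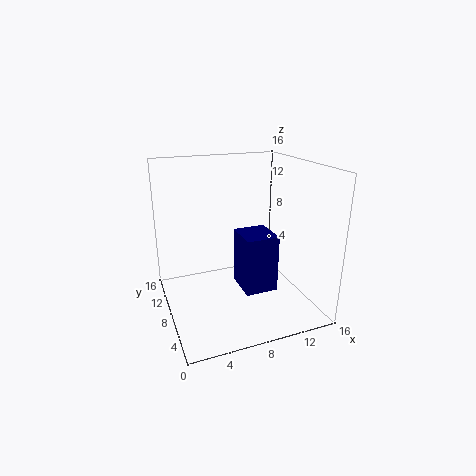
x = 9; y = 7.5; z = 0.5; w = 4; d = 4.5; c = 'navy'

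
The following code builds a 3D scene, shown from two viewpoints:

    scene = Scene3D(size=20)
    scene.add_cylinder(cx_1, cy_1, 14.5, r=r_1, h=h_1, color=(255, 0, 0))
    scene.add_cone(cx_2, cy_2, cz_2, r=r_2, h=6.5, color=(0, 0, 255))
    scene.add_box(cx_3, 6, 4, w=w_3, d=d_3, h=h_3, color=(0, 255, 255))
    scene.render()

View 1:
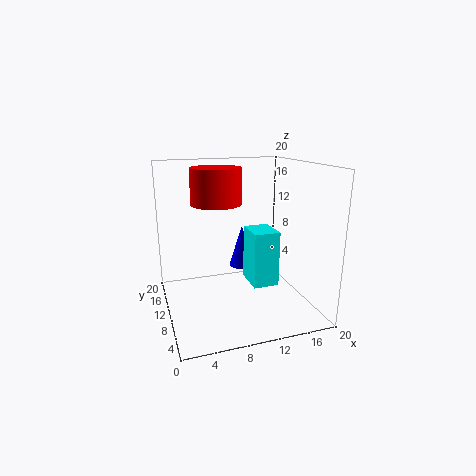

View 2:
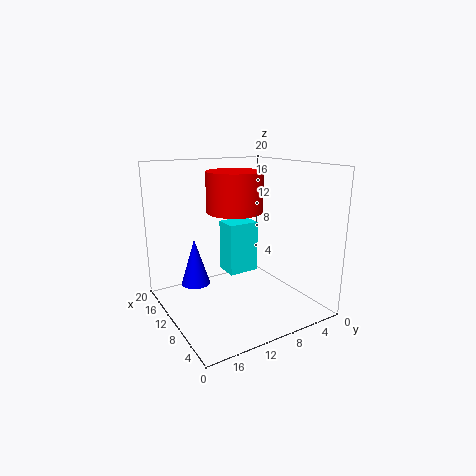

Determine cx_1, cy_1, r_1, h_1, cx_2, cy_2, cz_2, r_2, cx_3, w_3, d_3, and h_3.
cx_1 = 7.5, cy_1 = 12, r_1 = 3.5, h_1 = 5, cx_2 = 12.5, cy_2 = 15.5, cz_2 = 3.5, r_2 = 2, cx_3 = 11, w_3 = 3.5, d_3 = 4.5, h_3 = 7.5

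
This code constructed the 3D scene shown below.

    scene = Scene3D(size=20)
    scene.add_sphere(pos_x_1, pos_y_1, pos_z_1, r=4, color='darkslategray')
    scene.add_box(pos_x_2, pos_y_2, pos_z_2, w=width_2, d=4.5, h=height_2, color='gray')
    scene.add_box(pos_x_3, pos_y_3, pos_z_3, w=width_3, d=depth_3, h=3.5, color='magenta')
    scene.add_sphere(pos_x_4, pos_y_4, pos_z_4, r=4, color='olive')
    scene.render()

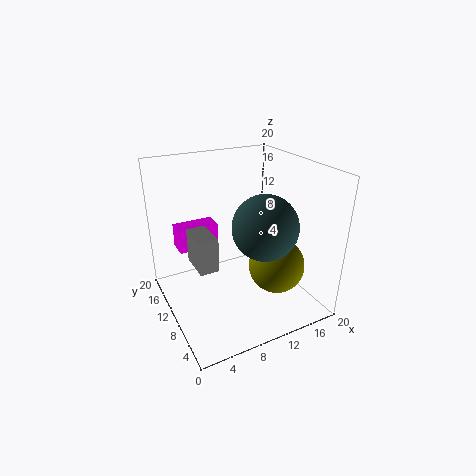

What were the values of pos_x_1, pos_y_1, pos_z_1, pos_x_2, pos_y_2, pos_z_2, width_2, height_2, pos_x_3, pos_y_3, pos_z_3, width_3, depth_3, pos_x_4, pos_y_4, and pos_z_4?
pos_x_1 = 10.5, pos_y_1 = 4, pos_z_1 = 14, pos_x_2 = 3, pos_y_2 = 6.5, pos_z_2 = 8, width_2 = 2.5, height_2 = 4.5, pos_x_3 = 3, pos_y_3 = 14.5, pos_z_3 = 7, width_3 = 6, depth_3 = 3, pos_x_4 = 15, pos_y_4 = 7.5, pos_z_4 = 5.5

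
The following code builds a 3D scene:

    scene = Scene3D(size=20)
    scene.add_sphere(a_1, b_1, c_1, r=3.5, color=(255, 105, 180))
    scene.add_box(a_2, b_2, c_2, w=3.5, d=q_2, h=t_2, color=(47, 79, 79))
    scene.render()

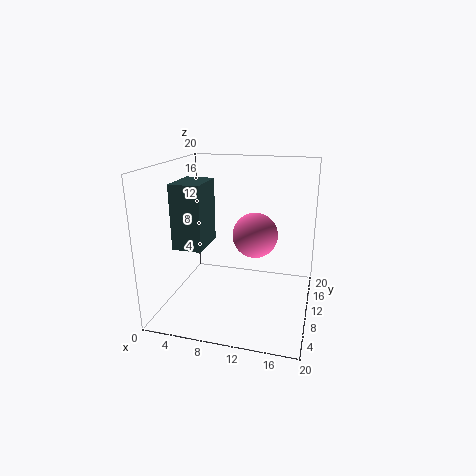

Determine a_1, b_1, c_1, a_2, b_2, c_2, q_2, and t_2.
a_1 = 11.25
b_1 = 15.5
c_1 = 8.5
a_2 = 4.75
b_2 = 0.75
c_2 = 11.5
q_2 = 5
t_2 = 7.5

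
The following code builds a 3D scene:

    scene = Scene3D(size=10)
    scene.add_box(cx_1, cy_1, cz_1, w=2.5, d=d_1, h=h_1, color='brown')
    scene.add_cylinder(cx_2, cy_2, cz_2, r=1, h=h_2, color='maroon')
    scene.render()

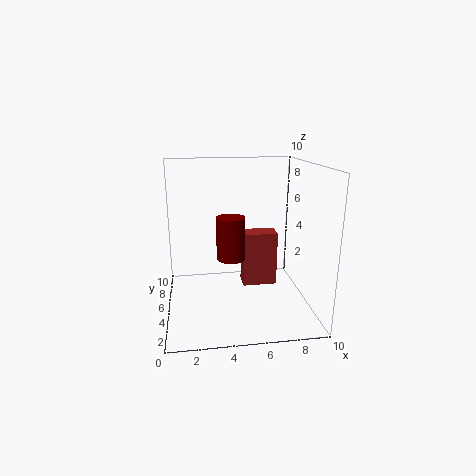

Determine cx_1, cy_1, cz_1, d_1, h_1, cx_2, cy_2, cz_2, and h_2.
cx_1 = 5.5
cy_1 = 5.5
cz_1 = 1
d_1 = 1.5
h_1 = 4
cx_2 = 4.5
cy_2 = 5
cz_2 = 3.5
h_2 = 3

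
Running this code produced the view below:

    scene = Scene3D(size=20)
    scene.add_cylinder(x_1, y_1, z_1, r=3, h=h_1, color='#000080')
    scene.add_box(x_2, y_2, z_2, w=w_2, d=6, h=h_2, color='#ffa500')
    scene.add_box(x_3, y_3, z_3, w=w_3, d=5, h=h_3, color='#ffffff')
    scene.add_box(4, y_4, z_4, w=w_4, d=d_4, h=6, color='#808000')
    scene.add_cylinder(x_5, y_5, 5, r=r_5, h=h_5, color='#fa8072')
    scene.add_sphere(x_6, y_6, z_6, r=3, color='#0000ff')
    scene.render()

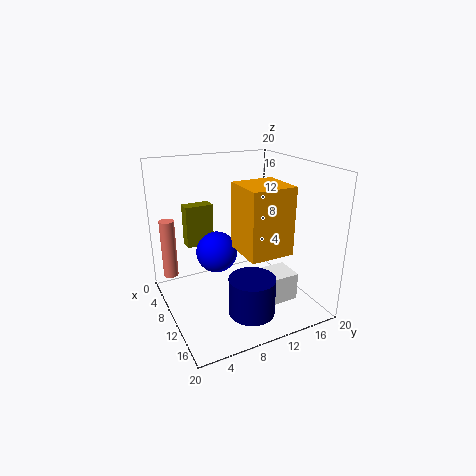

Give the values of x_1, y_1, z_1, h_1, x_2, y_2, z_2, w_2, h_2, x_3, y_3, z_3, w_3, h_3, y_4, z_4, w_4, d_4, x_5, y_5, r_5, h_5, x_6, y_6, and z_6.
x_1 = 16
y_1 = 9
z_1 = 2
h_1 = 5
x_2 = 10
y_2 = 9
z_2 = 9
w_2 = 6
h_2 = 9
x_3 = 11
y_3 = 12
z_3 = 1
w_3 = 4
h_3 = 4
y_4 = 4
z_4 = 8
w_4 = 2
d_4 = 4
x_5 = 7
y_5 = 1
r_5 = 1
h_5 = 8
x_6 = 7
y_6 = 8
z_6 = 7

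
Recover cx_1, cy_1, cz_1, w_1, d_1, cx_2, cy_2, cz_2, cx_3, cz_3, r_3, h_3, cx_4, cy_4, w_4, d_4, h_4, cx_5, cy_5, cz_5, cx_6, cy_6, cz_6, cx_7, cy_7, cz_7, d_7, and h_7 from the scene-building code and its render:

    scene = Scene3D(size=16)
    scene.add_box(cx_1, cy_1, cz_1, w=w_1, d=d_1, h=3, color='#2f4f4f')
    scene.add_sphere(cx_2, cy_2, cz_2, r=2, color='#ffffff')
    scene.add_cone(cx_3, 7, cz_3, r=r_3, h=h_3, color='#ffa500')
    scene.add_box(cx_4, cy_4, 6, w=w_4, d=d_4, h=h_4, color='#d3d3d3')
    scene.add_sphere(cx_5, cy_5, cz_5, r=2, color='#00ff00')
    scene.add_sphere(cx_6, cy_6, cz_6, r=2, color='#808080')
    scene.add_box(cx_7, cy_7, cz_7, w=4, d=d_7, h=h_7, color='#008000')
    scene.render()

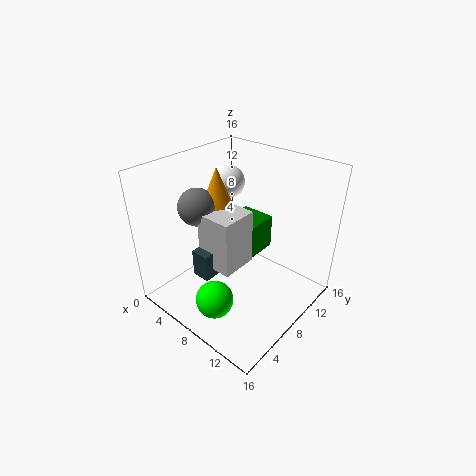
cx_1 = 6
cy_1 = 3
cz_1 = 5
w_1 = 2
d_1 = 4
cx_2 = 3
cy_2 = 12
cz_2 = 12
cx_3 = 6
cz_3 = 11
r_3 = 2
h_3 = 5
cx_4 = 6
cy_4 = 4
w_4 = 4
d_4 = 4
h_4 = 6
cx_5 = 9
cy_5 = 3
cz_5 = 3
cx_6 = 5
cy_6 = 5
cz_6 = 12
cx_7 = 5
cy_7 = 9
cz_7 = 5
d_7 = 4
h_7 = 4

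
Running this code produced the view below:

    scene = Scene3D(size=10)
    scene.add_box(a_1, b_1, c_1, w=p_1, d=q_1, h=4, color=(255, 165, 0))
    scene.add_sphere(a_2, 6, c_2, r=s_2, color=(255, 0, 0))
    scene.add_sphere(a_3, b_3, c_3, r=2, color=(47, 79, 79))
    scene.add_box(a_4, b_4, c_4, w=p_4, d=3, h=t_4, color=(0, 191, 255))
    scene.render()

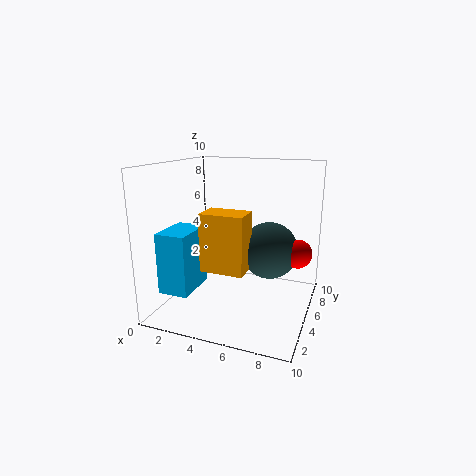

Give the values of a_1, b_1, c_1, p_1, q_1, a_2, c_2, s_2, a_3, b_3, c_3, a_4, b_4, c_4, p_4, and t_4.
a_1 = 3; b_1 = 3; c_1 = 3; p_1 = 3; q_1 = 2; a_2 = 9; c_2 = 4; s_2 = 1; a_3 = 7; b_3 = 6; c_3 = 4; a_4 = 1; b_4 = 1; c_4 = 2; p_4 = 2; t_4 = 4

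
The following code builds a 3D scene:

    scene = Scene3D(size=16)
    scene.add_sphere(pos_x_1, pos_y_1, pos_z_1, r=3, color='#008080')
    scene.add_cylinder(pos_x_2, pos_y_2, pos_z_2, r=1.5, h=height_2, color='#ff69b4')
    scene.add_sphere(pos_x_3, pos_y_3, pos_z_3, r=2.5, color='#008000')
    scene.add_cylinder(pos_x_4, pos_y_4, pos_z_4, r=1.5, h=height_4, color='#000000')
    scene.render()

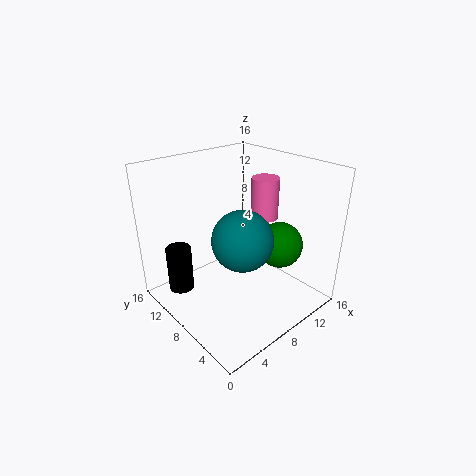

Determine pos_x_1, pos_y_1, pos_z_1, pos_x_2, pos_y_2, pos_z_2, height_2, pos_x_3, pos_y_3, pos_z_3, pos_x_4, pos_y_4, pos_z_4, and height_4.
pos_x_1 = 5.5; pos_y_1 = 4.5; pos_z_1 = 10; pos_x_2 = 11; pos_y_2 = 7; pos_z_2 = 10; height_2 = 4.5; pos_x_3 = 11; pos_y_3 = 4.5; pos_z_3 = 7.5; pos_x_4 = 3.5; pos_y_4 = 13.5; pos_z_4 = 0.5; height_4 = 5.5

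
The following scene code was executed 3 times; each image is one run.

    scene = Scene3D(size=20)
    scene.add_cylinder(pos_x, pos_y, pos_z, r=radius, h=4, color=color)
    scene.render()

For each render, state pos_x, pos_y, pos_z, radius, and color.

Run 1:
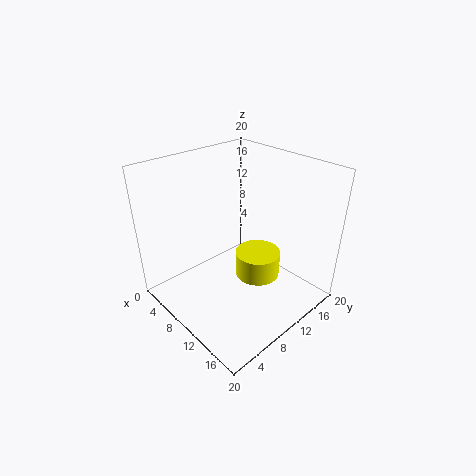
pos_x = 9.25, pos_y = 15, pos_z = 1, radius = 3.5, color = 'yellow'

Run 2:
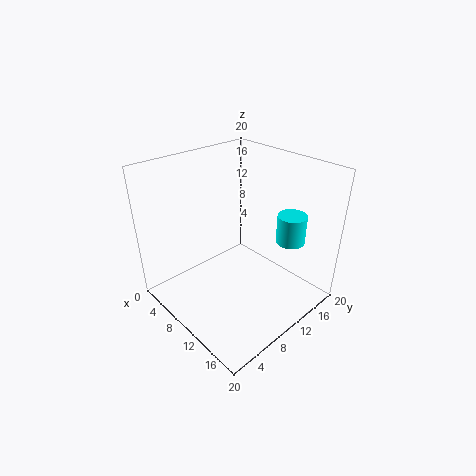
pos_x = 15, pos_y = 15.25, pos_z = 9.5, radius = 2, color = 'cyan'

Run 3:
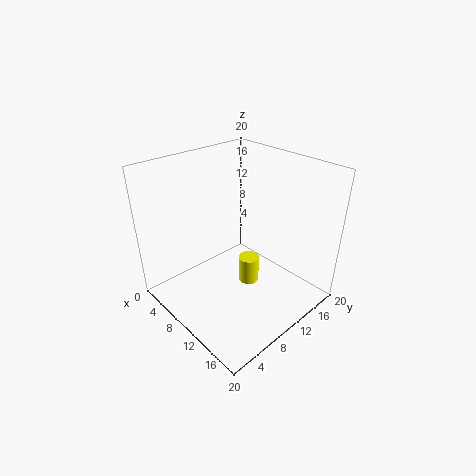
pos_x = 10.25, pos_y = 12, pos_z = 2, radius = 1.5, color = 'yellow'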